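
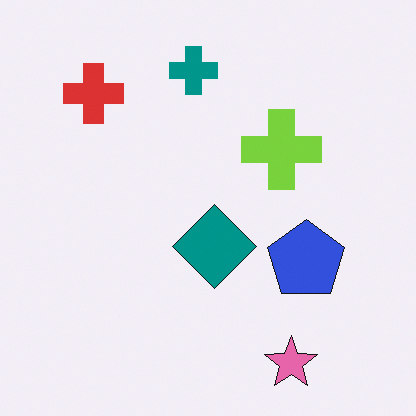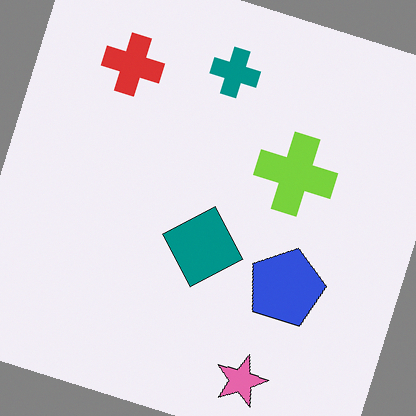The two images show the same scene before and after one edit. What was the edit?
This is the original image rotated clockwise by a moderate amount.

Every shape is tilted by the same angle and the image corners show triangular fill wedges — a whole-image rotation by a non-right angle.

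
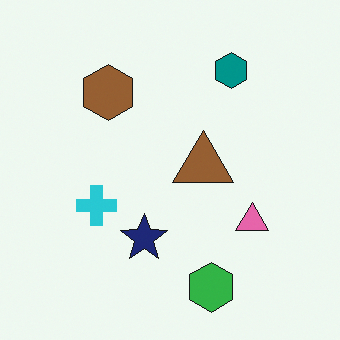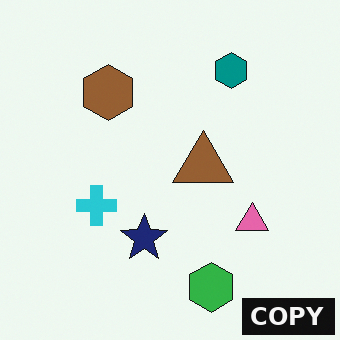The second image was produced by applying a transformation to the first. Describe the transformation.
The transformation is: watermarked with the text "COPY" in the lower-right corner.

A dark label reading "COPY" appears in the lower-right corner.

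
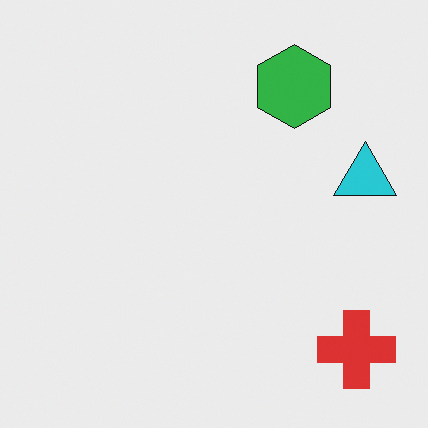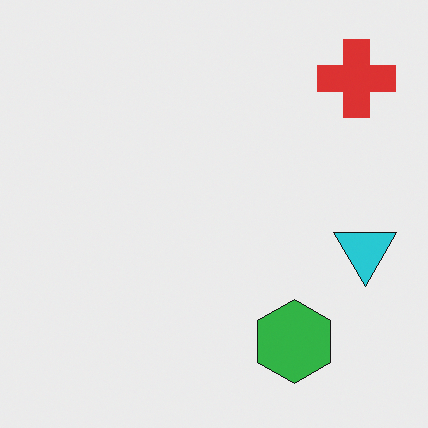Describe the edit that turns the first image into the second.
It was flipped vertically (top ↔ bottom).

The red cross is in the bottom-right of the first image and the top-right of the second — shapes on opposite sides of the horizontal midline have swapped in a mirror flip.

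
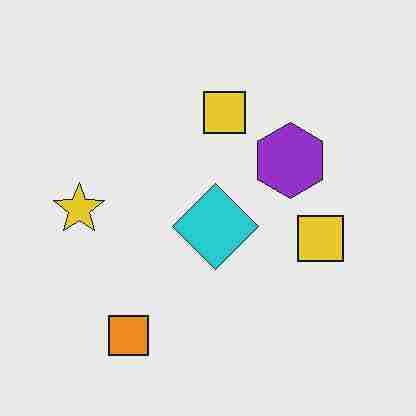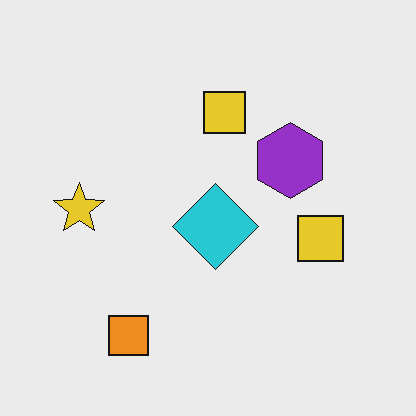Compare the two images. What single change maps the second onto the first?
The transformation is: degraded with heavy JPEG compression.

Blocky 8×8 compression artifacts appear around shape edges and the flat background shows ringing — characteristic JPEG degradation.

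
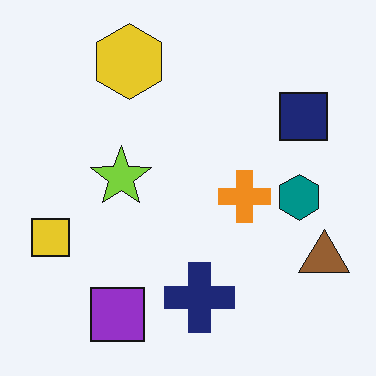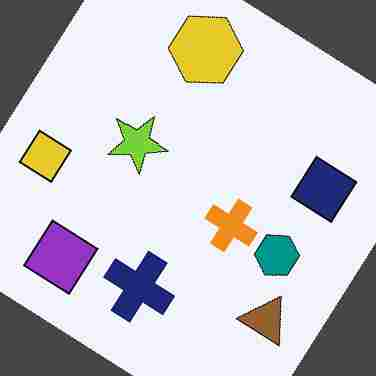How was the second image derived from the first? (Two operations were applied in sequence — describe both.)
The image was rotated clockwise by a large amount — several tens of degrees, then degraded with heavy JPEG compression.

Every shape is tilted by the same angle and the image corners show triangular fill wedges — a whole-image rotation by a non-right angle. Blocky 8×8 compression artifacts appear around shape edges and the flat background shows ringing — characteristic JPEG degradation.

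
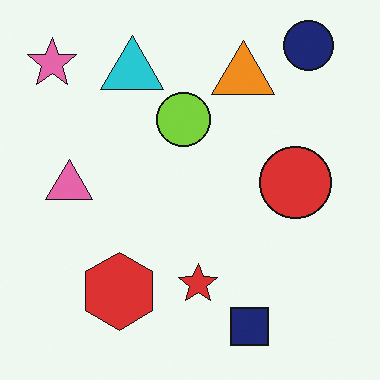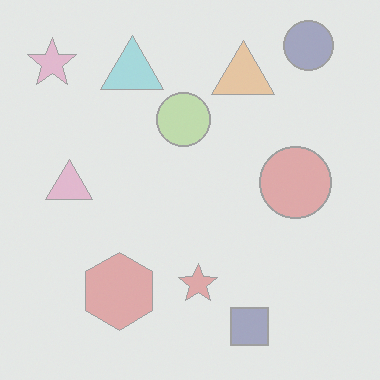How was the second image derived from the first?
The transformation is: given much lower contrast.

Tones are pushed toward mid-grey across the whole image — a global contrast change.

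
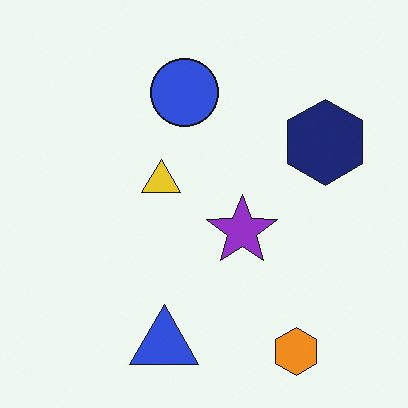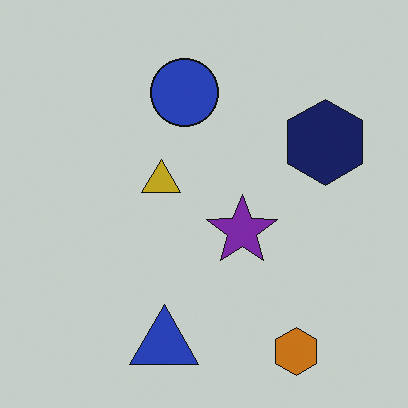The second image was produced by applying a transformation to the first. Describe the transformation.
This is the original image darkened a little.

Every pixel — background and shapes alike — is uniformly darkened.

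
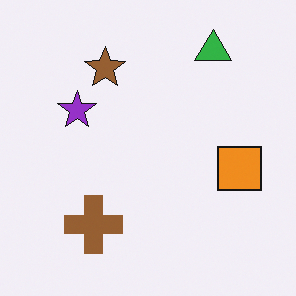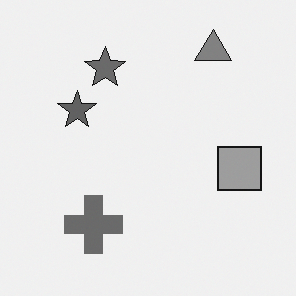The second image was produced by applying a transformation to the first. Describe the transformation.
The image was converted to grayscale.

All color is removed — every shape is now a shade of grey.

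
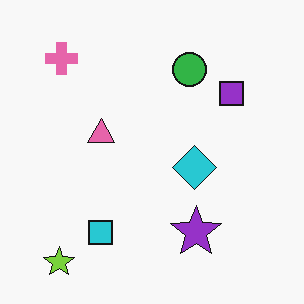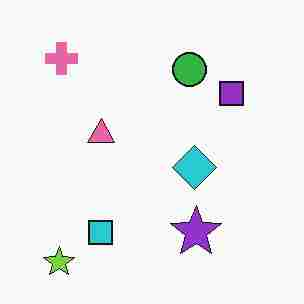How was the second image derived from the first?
The transformation is: degraded with heavy JPEG compression.

Blocky 8×8 compression artifacts appear around shape edges and the flat background shows ringing — characteristic JPEG degradation.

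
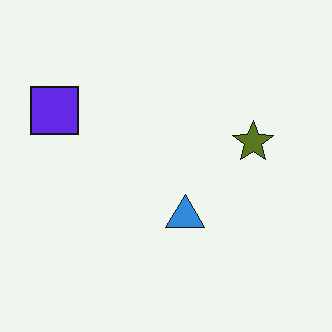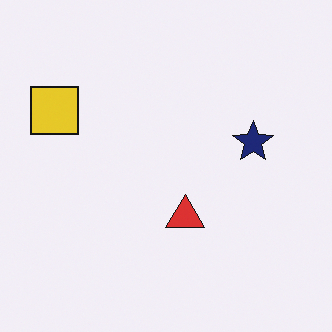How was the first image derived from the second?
Hue-shifted by a large amount.

Every shape's color has rotated by the same amount around the hue wheel — a uniform hue shift.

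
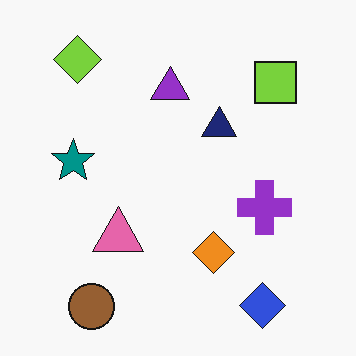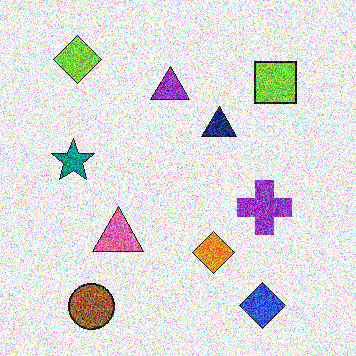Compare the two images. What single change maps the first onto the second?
It was degraded with heavy additive noise.

Random speckle covers the whole image, including the flat background.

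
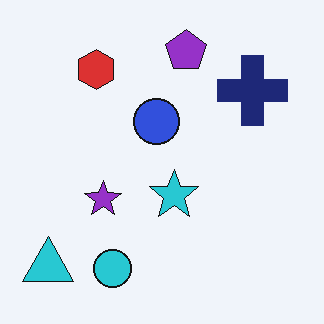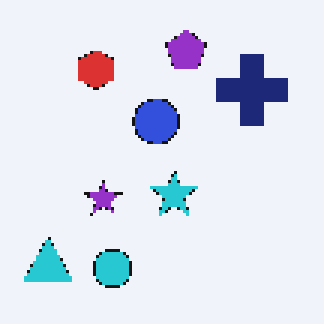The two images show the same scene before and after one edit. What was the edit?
The transformation is: lightly pixelated (a mild mosaic effect).

Shapes are reduced to large square blocks; fine edges and outlines are lost — a downscale-then-upscale (mosaic) effect.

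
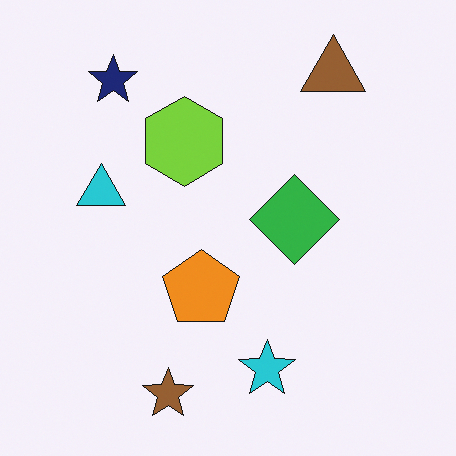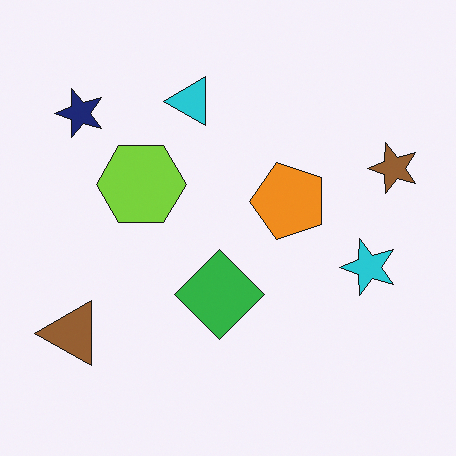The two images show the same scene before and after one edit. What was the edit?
This is the original image transposed (reflected across the top-left ↔ bottom-right diagonal).

Shapes have swapped their row and column positions — what was in the top-right is now in the bottom-left — a diagonal reflection.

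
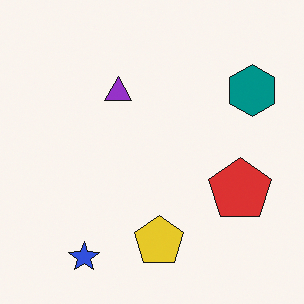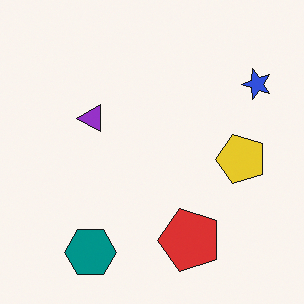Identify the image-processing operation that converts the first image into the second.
The transformation is: transposed (reflected across the top-left ↔ bottom-right diagonal).

Shapes have swapped their row and column positions — what was in the top-right is now in the bottom-left — a diagonal reflection.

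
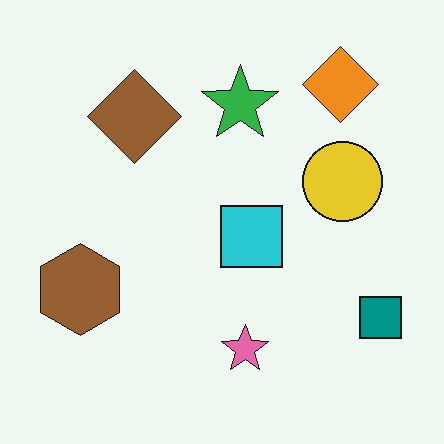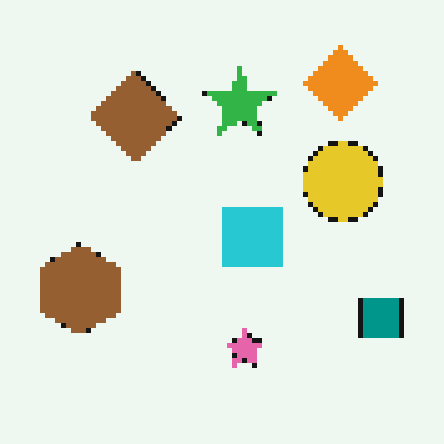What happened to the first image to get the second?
This is the original image mildly pixelated.

Shapes are reduced to large square blocks; fine edges and outlines are lost — a downscale-then-upscale (mosaic) effect.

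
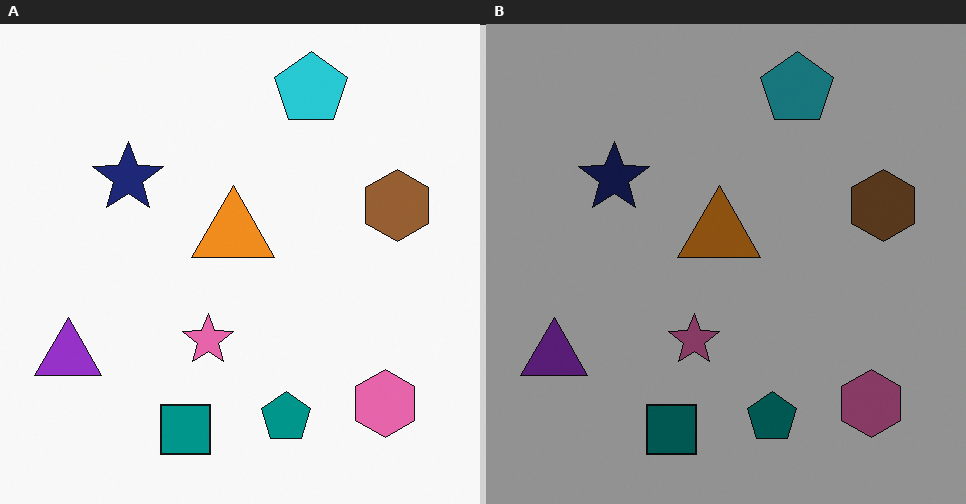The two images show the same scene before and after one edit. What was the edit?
It was noticeably darkened.

Every pixel — background and shapes alike — is uniformly darkened.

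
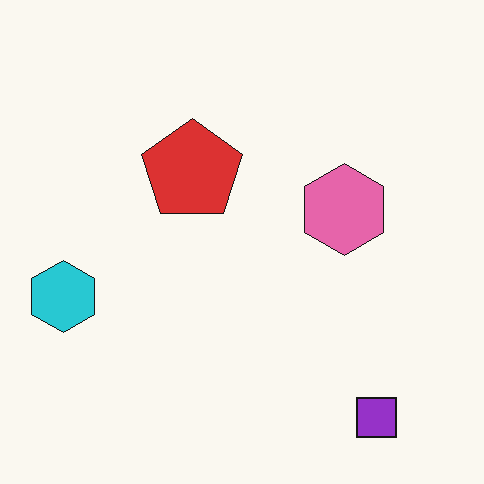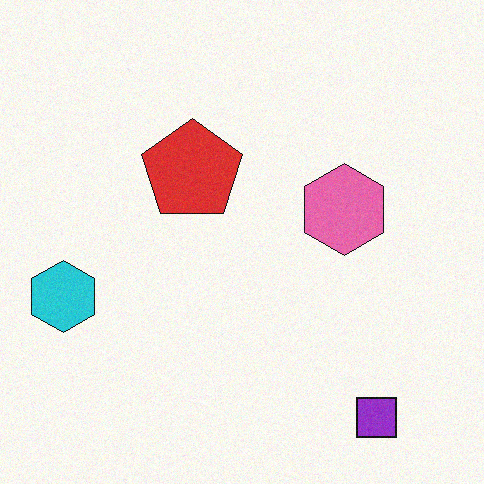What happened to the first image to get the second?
Degraded with a light layer of grain.

Random speckle covers the whole image, including the flat background.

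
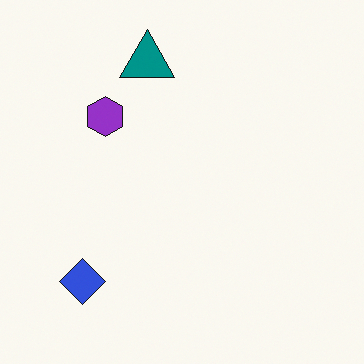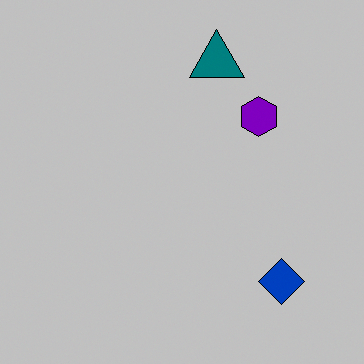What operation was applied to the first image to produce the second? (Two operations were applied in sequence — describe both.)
It was flipped horizontally (left ↔ right), then heavily posterized to just a handful of flat colors.

The blue diamond is in the bottom-left of the first image and the bottom-right of the second — shapes on opposite sides of the vertical midline have swapped in a mirror flip. Each flat color has snapped to a coarser quantized level — most visibly, the near-white background has dropped to a flat grey.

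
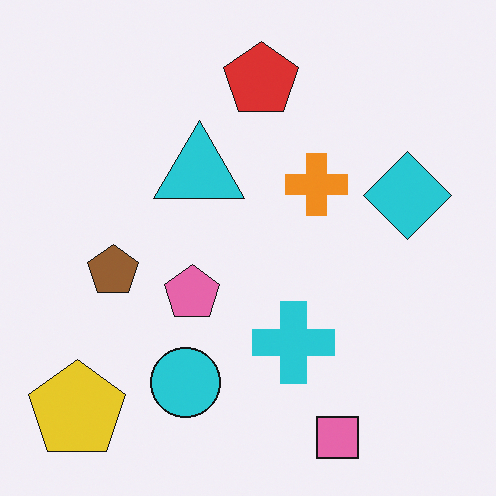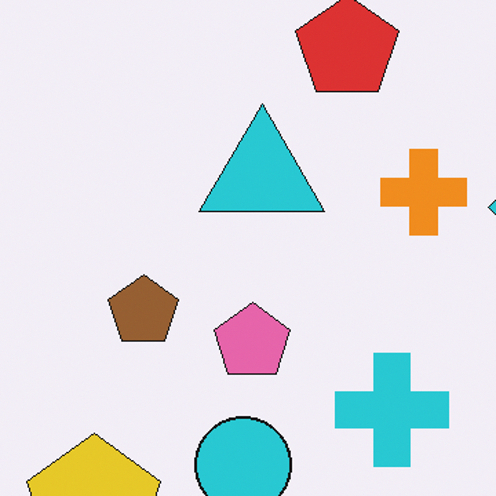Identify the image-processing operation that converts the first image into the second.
It was cropped slightly and scaled back up.

The visible shapes are larger and the field of view is narrower; shapes near the original edges may be partly or wholly outside the frame — a crop-and-rescale.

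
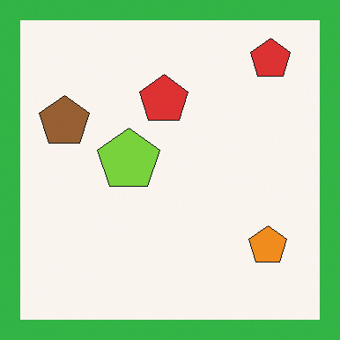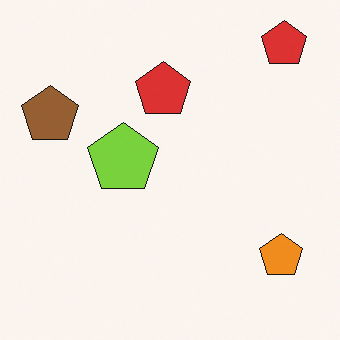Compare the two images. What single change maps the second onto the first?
The image was framed with a green border.

A solid green frame runs around the edge of the first image, with the content slightly shrunk inside it.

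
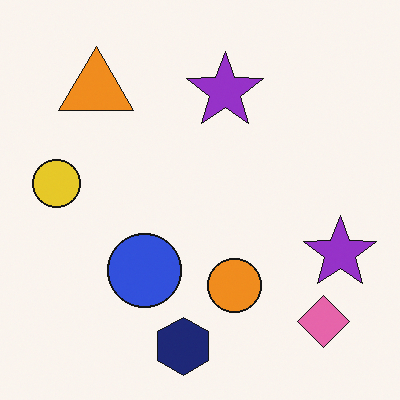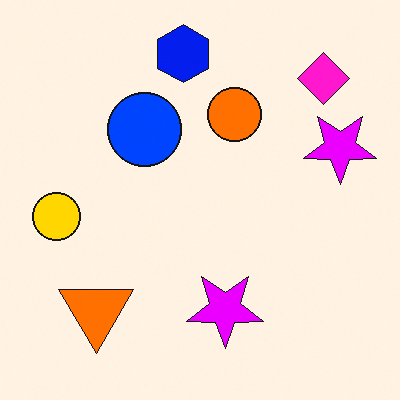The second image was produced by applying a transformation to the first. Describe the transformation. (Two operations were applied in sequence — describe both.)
The second image is the first flipped vertically (top ↔ bottom), then heavily oversaturated.

The navy hexagon is in the bottom of the first image and the top of the second — shapes on opposite sides of the horizontal midline have swapped in a mirror flip. All colors are more vivid — a global saturation change.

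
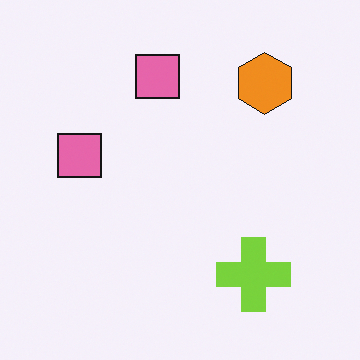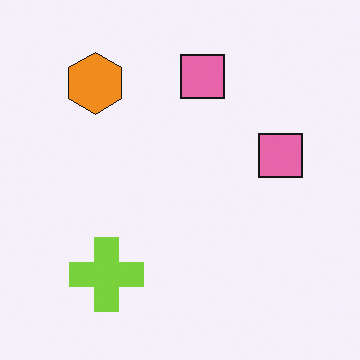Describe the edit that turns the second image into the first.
It was flipped horizontally (left ↔ right).

The orange hexagon is in the top-left of the second image and the top-right of the first — shapes on opposite sides of the vertical midline have swapped in a mirror flip.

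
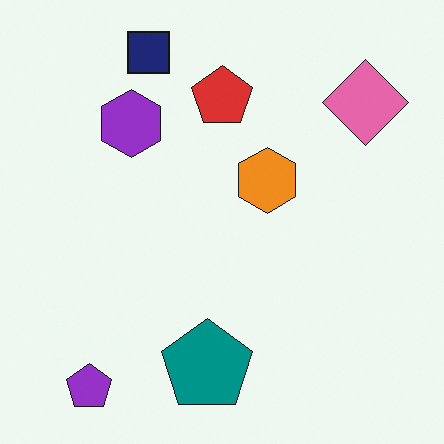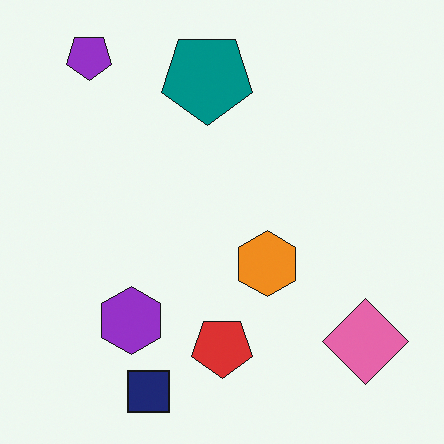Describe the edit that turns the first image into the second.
This is the original image flipped vertically (top ↔ bottom).

The navy square is in the top of the first image and the bottom of the second — shapes on opposite sides of the horizontal midline have swapped in a mirror flip.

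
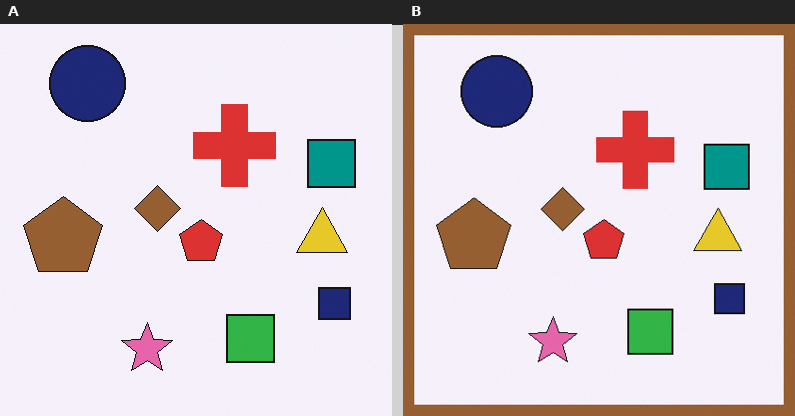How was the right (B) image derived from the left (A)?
Framed with a brown border.

A solid brown frame runs around the edge of the right (B) image, with the content slightly shrunk inside it.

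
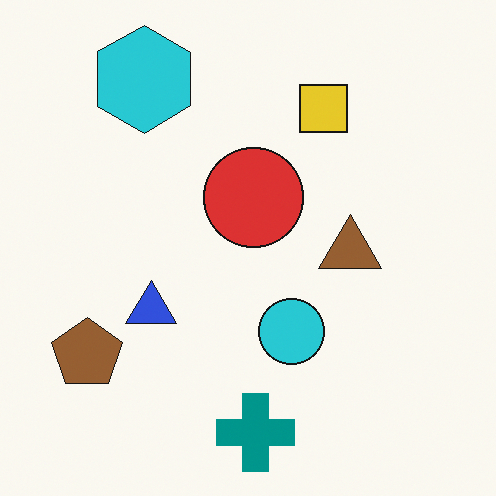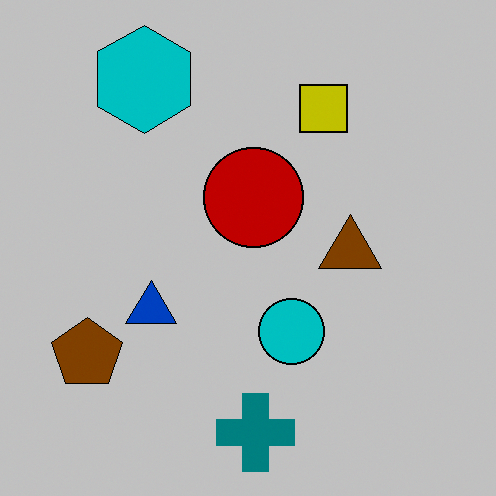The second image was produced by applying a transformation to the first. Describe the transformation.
It was aggressively posterized.

Each flat color has snapped to a coarser quantized level — most visibly, the near-white background has dropped to a flat grey.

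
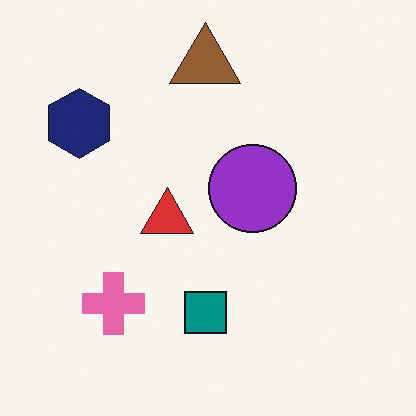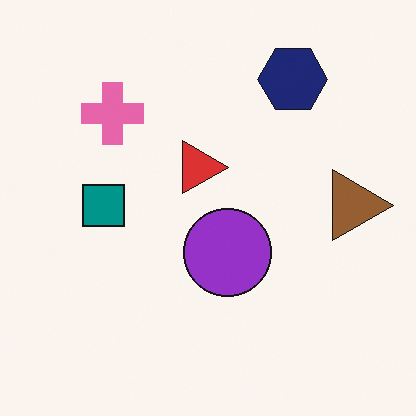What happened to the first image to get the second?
The second image is the first rotated 90° clockwise.

The navy hexagon sits in the top-left of the first image and the top-right of the second — consistent with a whole-image 90° clockwise rotation.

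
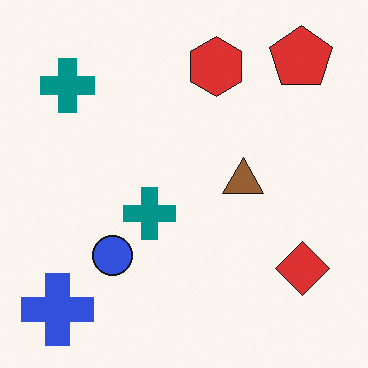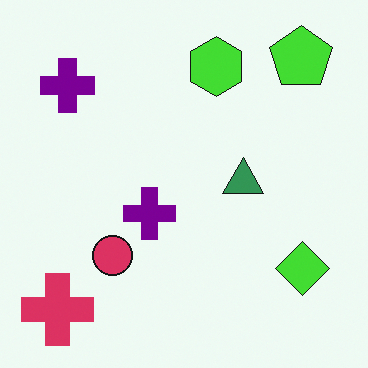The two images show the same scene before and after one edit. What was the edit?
The transformation is: hue-shifted by a moderate amount.

Every shape's color has rotated by the same amount around the hue wheel — a uniform hue shift.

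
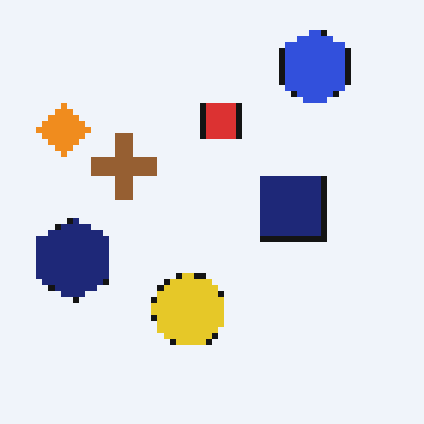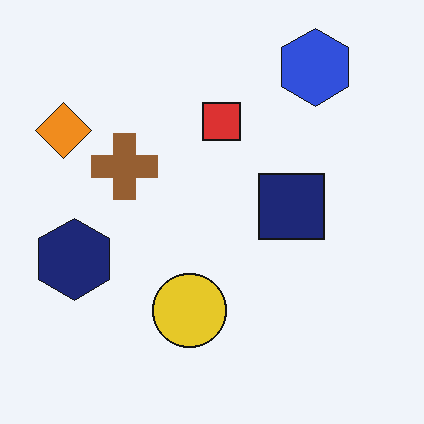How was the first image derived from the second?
The transformation is: moderately pixelated.

Shapes are reduced to large square blocks; fine edges and outlines are lost — a downscale-then-upscale (mosaic) effect.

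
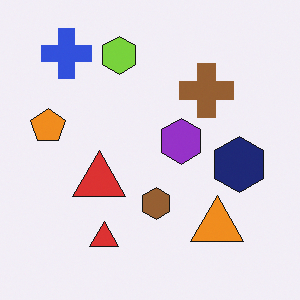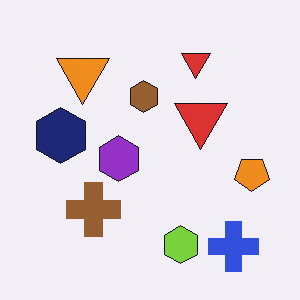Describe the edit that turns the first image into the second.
This is the original image rotated 180°.

The blue cross sits in the top-left of the first image and the bottom-right of the second — consistent with a whole-image 180° rotation.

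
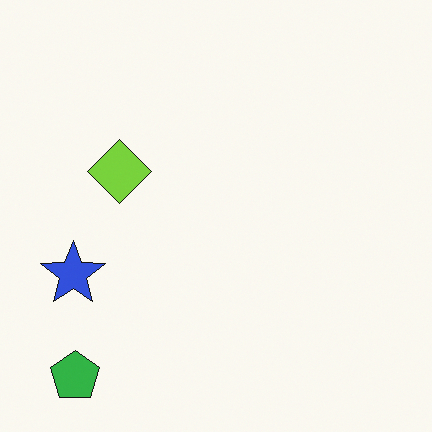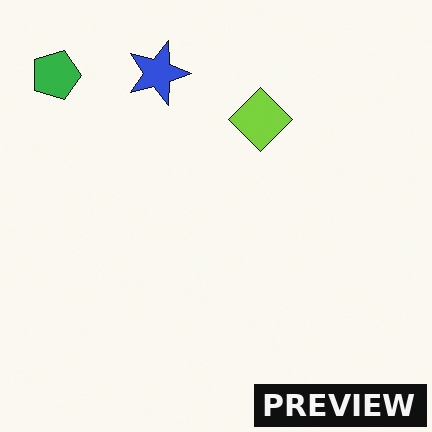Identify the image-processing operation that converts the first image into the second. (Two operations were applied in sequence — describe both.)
Rotated 90° clockwise, then watermarked with the text "PREVIEW" in the lower-right corner.

The green pentagon sits in the bottom-left of the first image and the top-left of the second — consistent with a whole-image 90° clockwise rotation. A dark label reading "PREVIEW" appears in the lower-right corner.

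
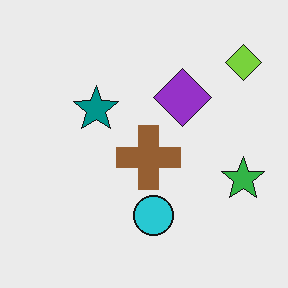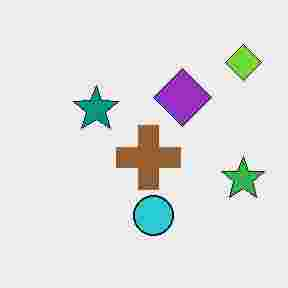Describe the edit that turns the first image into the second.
Degraded with heavy JPEG compression.

Blocky 8×8 compression artifacts appear around shape edges and the flat background shows ringing — characteristic JPEG degradation.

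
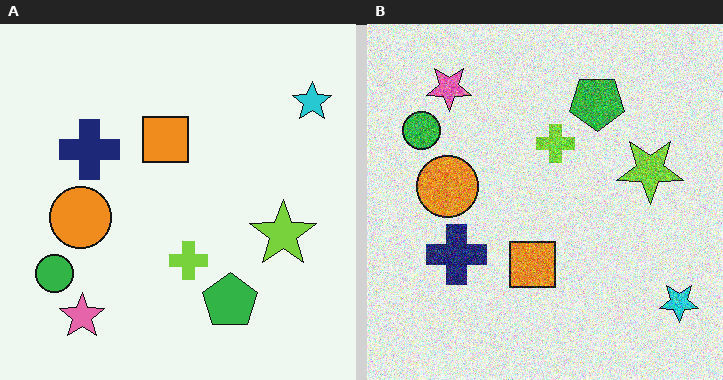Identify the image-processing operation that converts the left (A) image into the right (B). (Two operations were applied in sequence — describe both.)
This is the original image flipped vertically (top ↔ bottom), then degraded with heavy additive noise.

The pink star is in the bottom-left of the left (A) image and the top-left of the right (B) — shapes on opposite sides of the horizontal midline have swapped in a mirror flip. Random speckle covers the whole image, including the flat background.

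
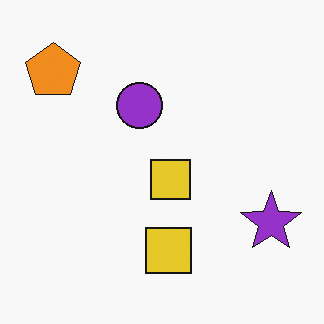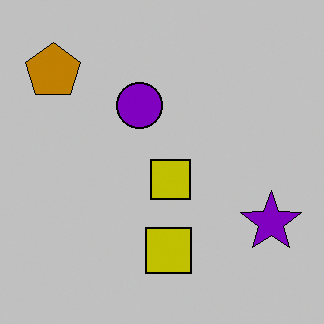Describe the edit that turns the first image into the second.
The second image is the first aggressively posterized.

Each flat color has snapped to a coarser quantized level — most visibly, the near-white background has dropped to a flat grey.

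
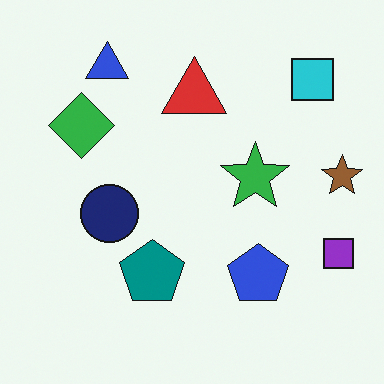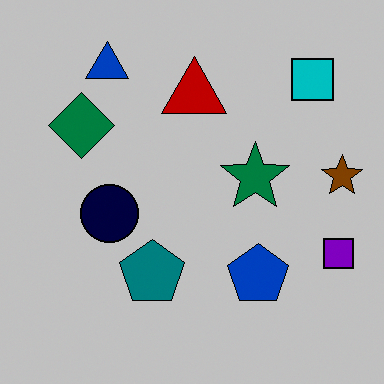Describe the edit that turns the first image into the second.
It was aggressively posterized.

Each flat color has snapped to a coarser quantized level — most visibly, the near-white background has dropped to a flat grey.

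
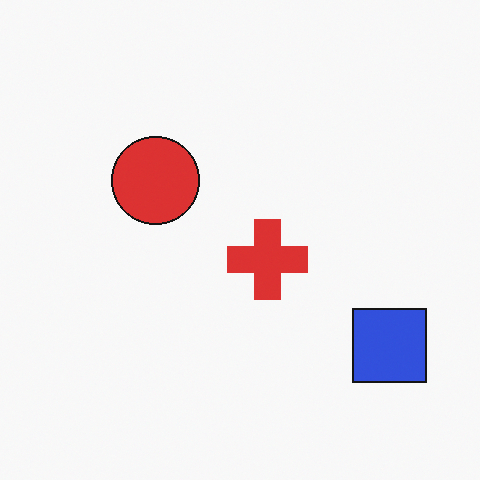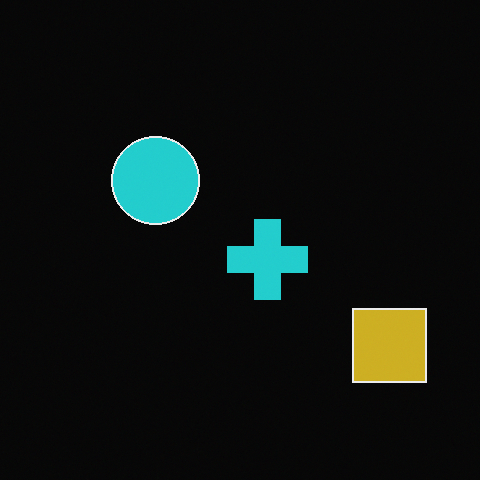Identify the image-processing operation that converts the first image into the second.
Color-inverted (negative).

The light background has become dark and every shape's color is its complement — a photographic negative.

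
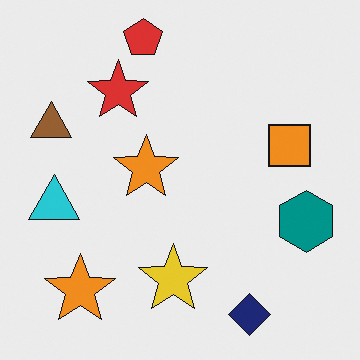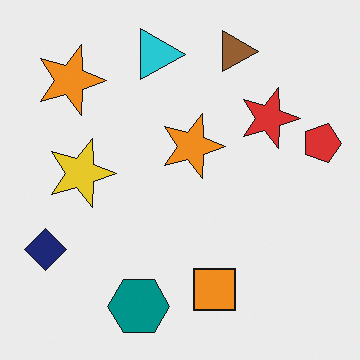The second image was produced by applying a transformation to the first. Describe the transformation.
The transformation is: rotated 90° clockwise.

The navy diamond sits in the bottom-right of the first image and the bottom-left of the second — consistent with a whole-image 90° clockwise rotation.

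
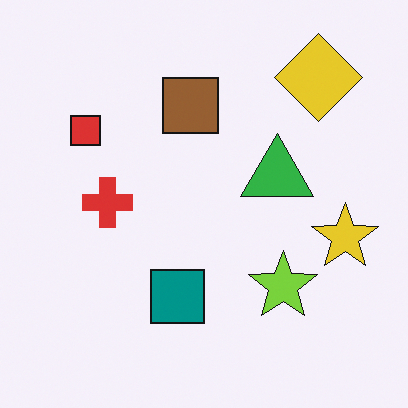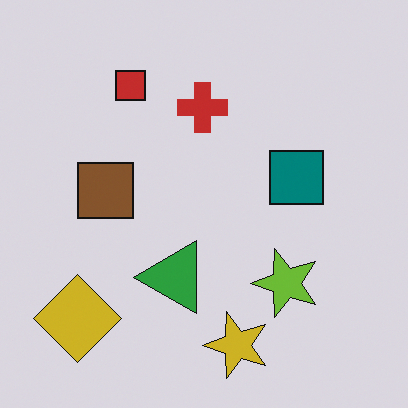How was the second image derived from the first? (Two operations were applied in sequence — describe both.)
Darkened a little, then transposed (reflected across the top-left ↔ bottom-right diagonal).

Every pixel — background and shapes alike — is uniformly darkened. Shapes have swapped their row and column positions — what was in the top-right is now in the bottom-left — a diagonal reflection.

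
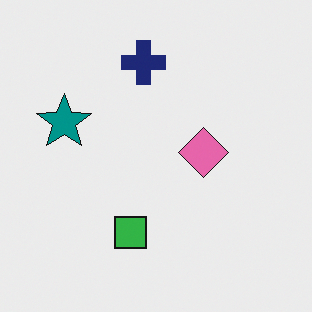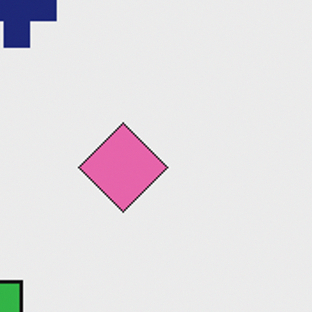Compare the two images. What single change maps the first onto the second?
The transformation is: cropped to a noticeably smaller region and rescaled.

The visible shapes are larger and the field of view is narrower; shapes near the original edges may be partly or wholly outside the frame — a crop-and-rescale.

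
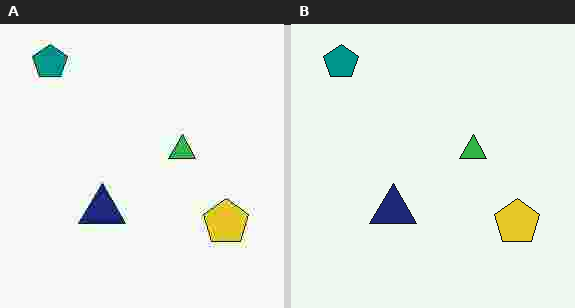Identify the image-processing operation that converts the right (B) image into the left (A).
It was degraded with heavy JPEG compression.

Blocky 8×8 compression artifacts appear around shape edges and the flat background shows ringing — characteristic JPEG degradation.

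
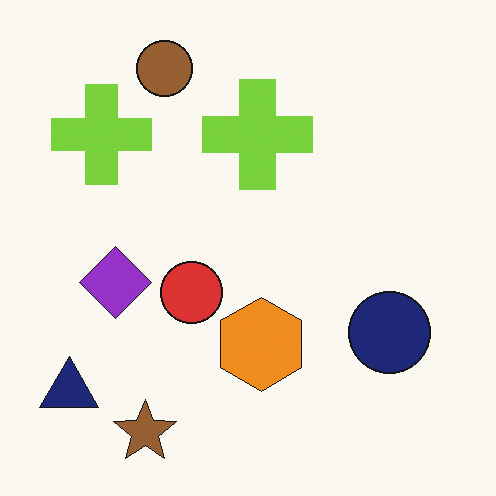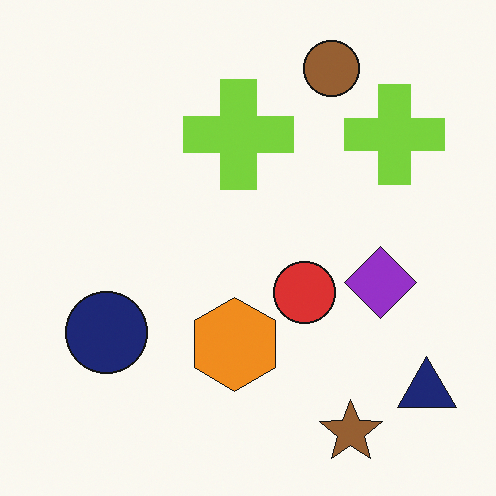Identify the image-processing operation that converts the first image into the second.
Flipped horizontally (left ↔ right).

The navy triangle is in the bottom-left of the first image and the bottom-right of the second — shapes on opposite sides of the vertical midline have swapped in a mirror flip.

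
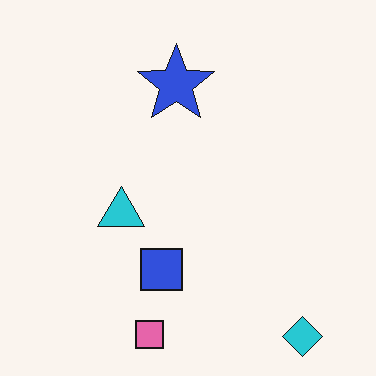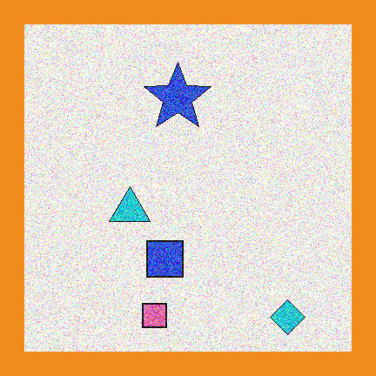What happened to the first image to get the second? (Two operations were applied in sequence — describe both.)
The transformation is: degraded with heavy additive noise, then framed with a orange border.

Random speckle covers the whole image, including the flat background. A solid orange frame runs around the edge of the second image, with the content slightly shrunk inside it.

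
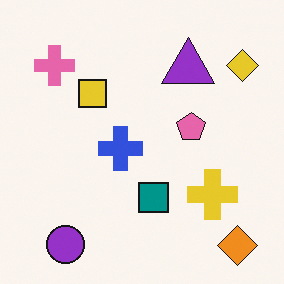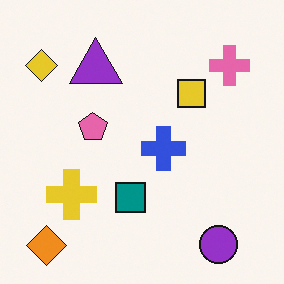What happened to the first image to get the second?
This is the original image flipped horizontally (left ↔ right).

The yellow diamond is in the top-right of the first image and the top-left of the second — shapes on opposite sides of the vertical midline have swapped in a mirror flip.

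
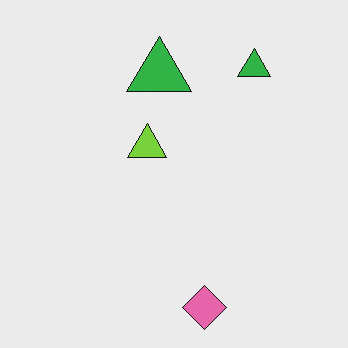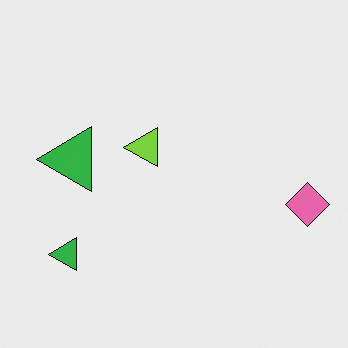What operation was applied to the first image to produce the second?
The transformation is: transposed (reflected across the top-left ↔ bottom-right diagonal).

Shapes have swapped their row and column positions — what was in the top-right is now in the bottom-left — a diagonal reflection.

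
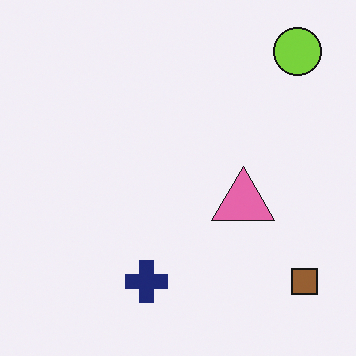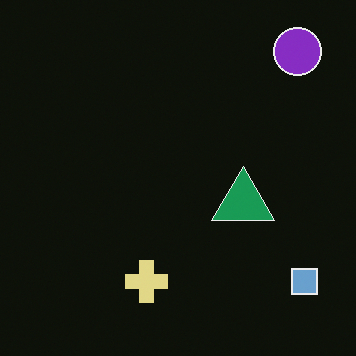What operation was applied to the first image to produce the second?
Color-inverted (negative).

The light background has become dark and every shape's color is its complement — a photographic negative.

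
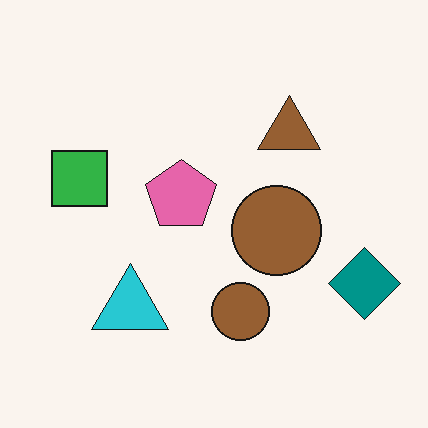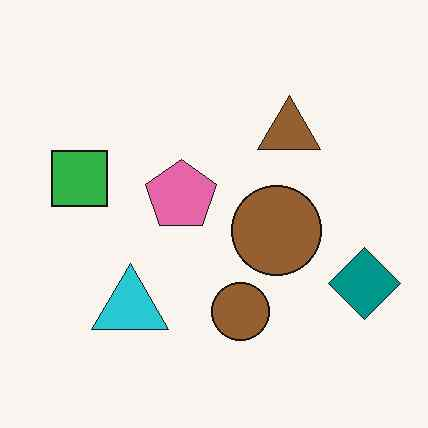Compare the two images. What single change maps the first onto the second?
This is the original image JPEG-compressed with visible artifacts.

Blocky 8×8 compression artifacts appear around shape edges and the flat background shows ringing — characteristic JPEG degradation.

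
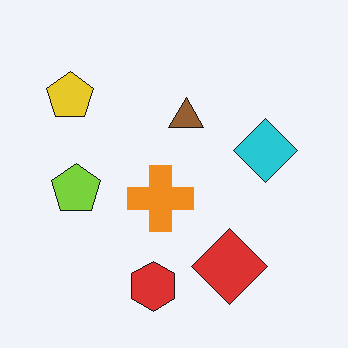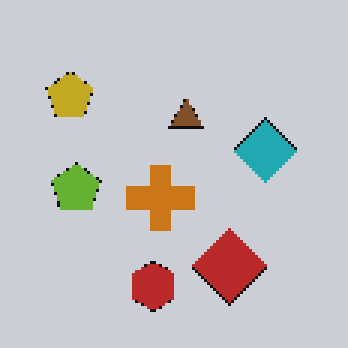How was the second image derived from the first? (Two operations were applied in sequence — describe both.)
This is the original image mildly pixelated, then darkened a little.

Shapes are reduced to large square blocks; fine edges and outlines are lost — a downscale-then-upscale (mosaic) effect. Every pixel — background and shapes alike — is uniformly darkened.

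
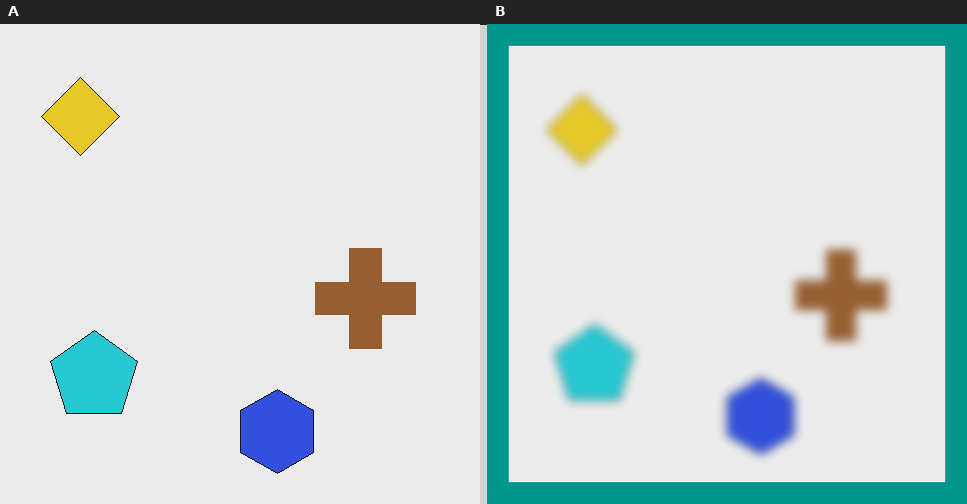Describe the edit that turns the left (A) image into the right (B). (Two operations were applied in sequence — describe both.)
The transformation is: strongly gaussian-blurred, then framed with a teal border.

Shape edges and outlines are uniformly softened across the whole image. A solid teal frame runs around the edge of the right (B) image, with the content slightly shrunk inside it.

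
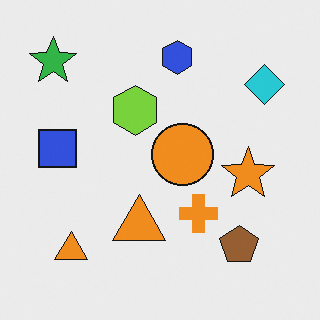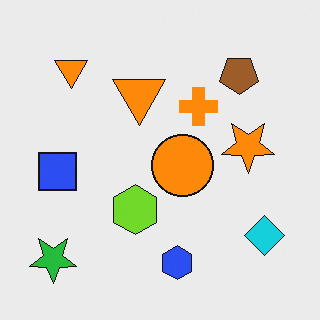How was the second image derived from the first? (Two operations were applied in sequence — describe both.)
The second image is the first slightly oversaturated, then flipped vertically (top ↔ bottom).

All colors are more vivid — a global saturation change. The blue hexagon is in the top of the first image and the bottom of the second — shapes on opposite sides of the horizontal midline have swapped in a mirror flip.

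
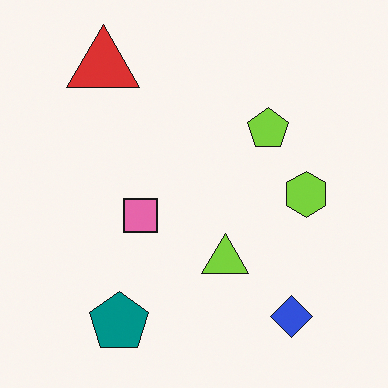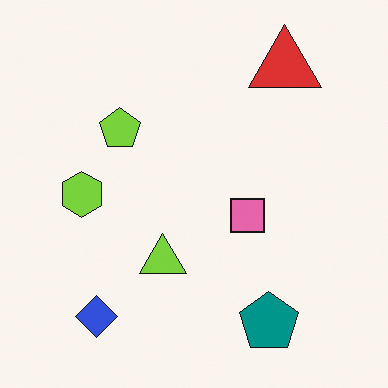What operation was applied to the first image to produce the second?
Flipped horizontally (left ↔ right).

The lime hexagon is in the right of the first image and the left of the second — shapes on opposite sides of the vertical midline have swapped in a mirror flip.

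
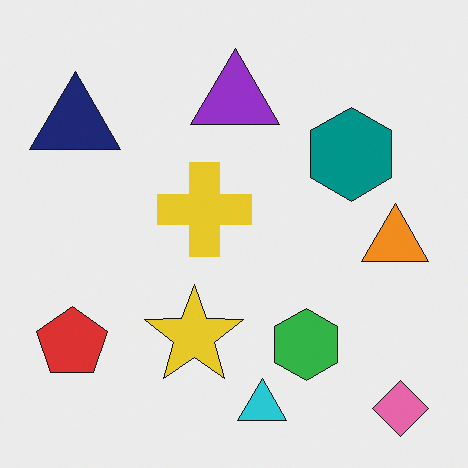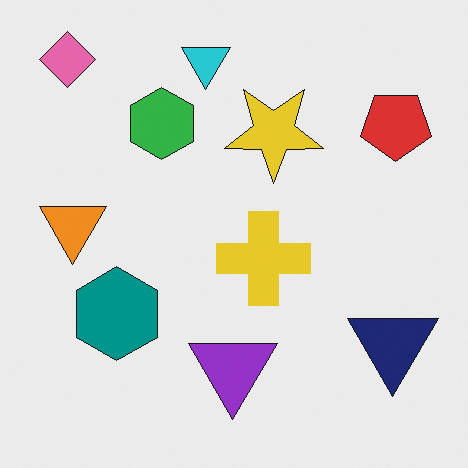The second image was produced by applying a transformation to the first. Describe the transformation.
Rotated 180°.

The pink diamond sits in the bottom-right of the first image and the top-left of the second — consistent with a whole-image 180° rotation.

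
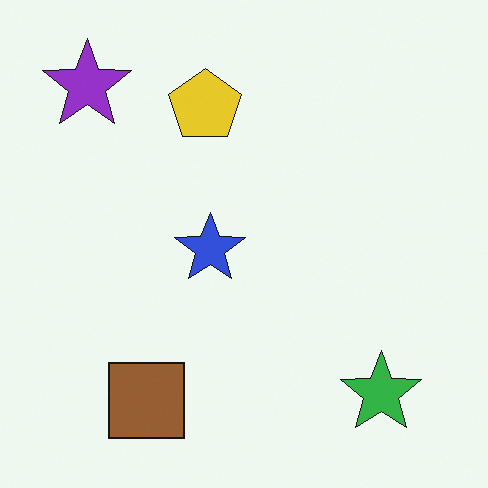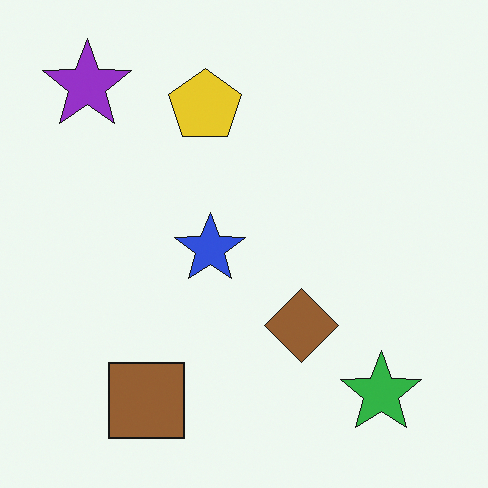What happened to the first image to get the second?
Overlaid with an additional brown diamond.

A brown diamond appears in the second image that is absent from the first.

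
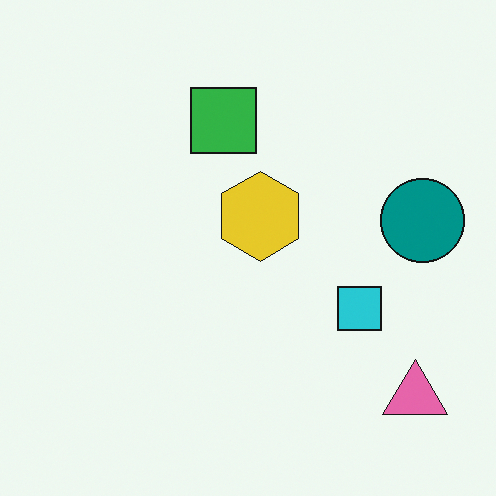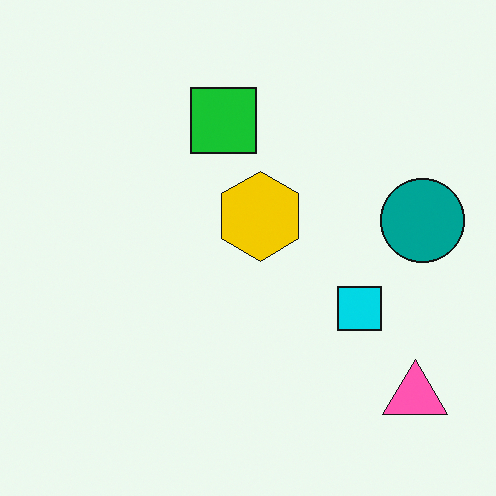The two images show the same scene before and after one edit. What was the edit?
The transformation is: slightly oversaturated.

All colors are more vivid — a global saturation change.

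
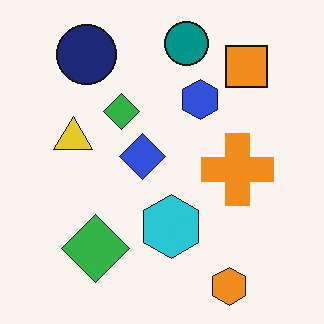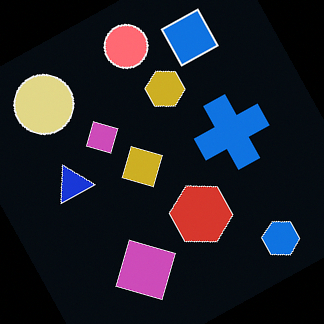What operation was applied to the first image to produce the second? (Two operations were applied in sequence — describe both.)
The transformation is: color-inverted (negative), then rotated counter-clockwise by a clearly visible amount.

The light background has become dark and every shape's color is its complement — a photographic negative. Every shape is tilted by the same angle and the image corners show triangular fill wedges — a whole-image rotation by a non-right angle.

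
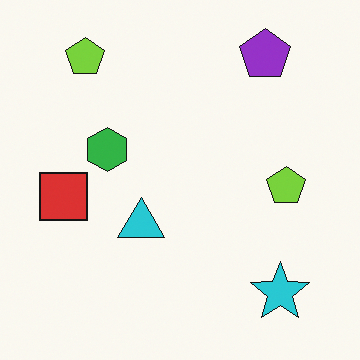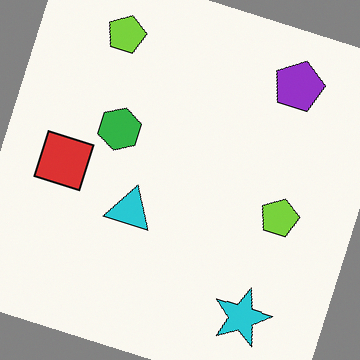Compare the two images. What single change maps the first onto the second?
The image was rotated clockwise by a clearly visible amount.

Every shape is tilted by the same angle and the image corners show triangular fill wedges — a whole-image rotation by a non-right angle.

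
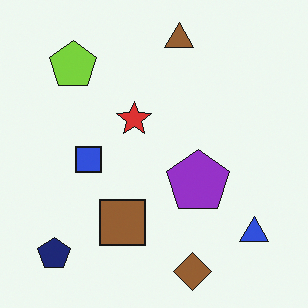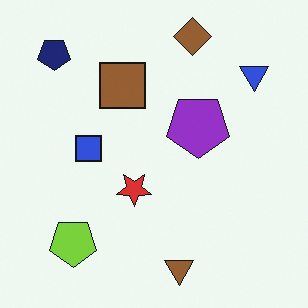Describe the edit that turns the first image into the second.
The image was flipped vertically (top ↔ bottom).

The brown diamond is in the bottom of the first image and the top of the second — shapes on opposite sides of the horizontal midline have swapped in a mirror flip.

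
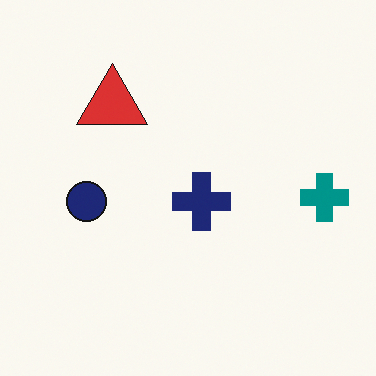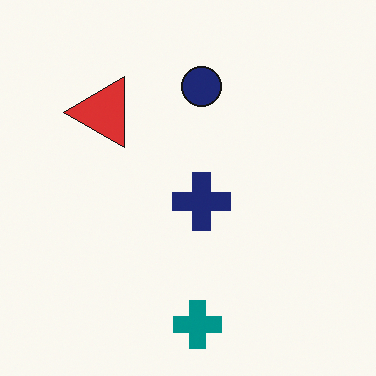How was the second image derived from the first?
The second image is the first transposed (reflected across the top-left ↔ bottom-right diagonal).

Shapes have swapped their row and column positions — what was in the top-right is now in the bottom-left — a diagonal reflection.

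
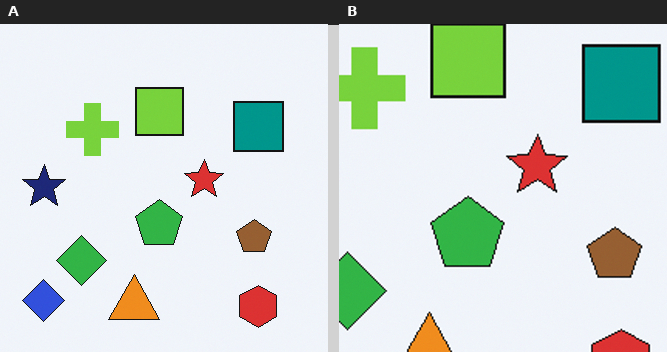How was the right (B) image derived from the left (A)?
It was cropped slightly and scaled back up.

The visible shapes are larger and the field of view is narrower; shapes near the original edges may be partly or wholly outside the frame — a crop-and-rescale.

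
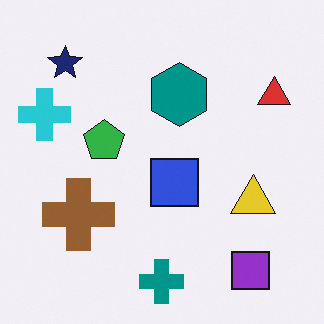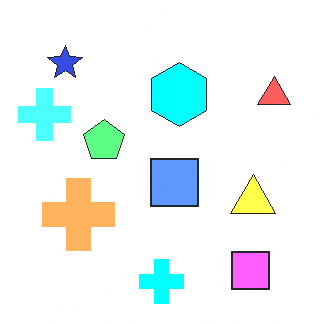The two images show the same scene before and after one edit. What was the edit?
The transformation is: brightened a lot.

Every pixel — background and shapes alike — is uniformly brightened.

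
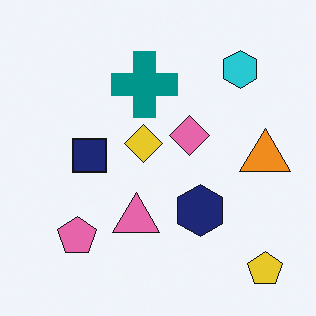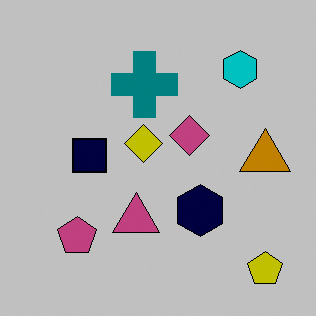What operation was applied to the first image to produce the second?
The transformation is: heavily posterized to just a handful of flat colors.

Each flat color has snapped to a coarser quantized level — most visibly, the near-white background has dropped to a flat grey.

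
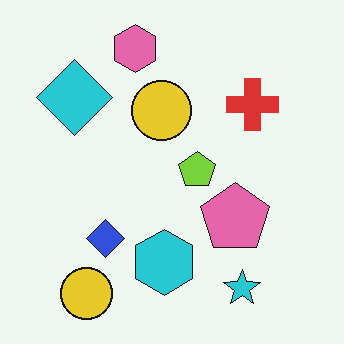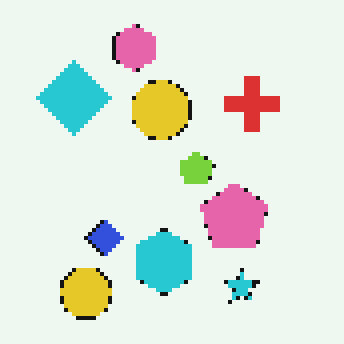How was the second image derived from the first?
It was lightly pixelated (a mild mosaic effect).

Shapes are reduced to large square blocks; fine edges and outlines are lost — a downscale-then-upscale (mosaic) effect.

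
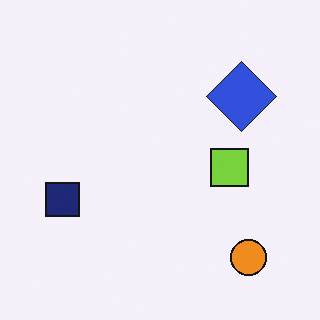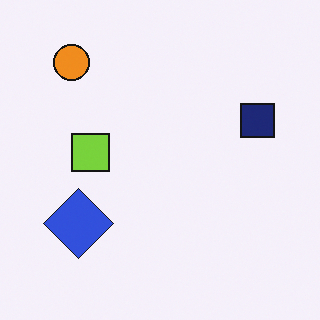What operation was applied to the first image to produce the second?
It was rotated 180°.

The orange circle sits in the bottom-right of the first image and the top-left of the second — consistent with a whole-image 180° rotation.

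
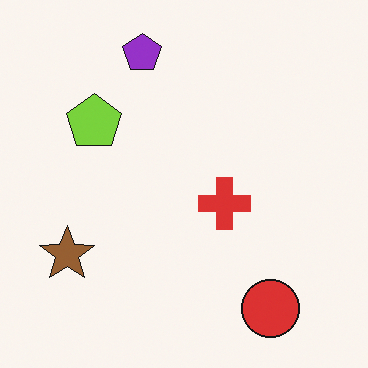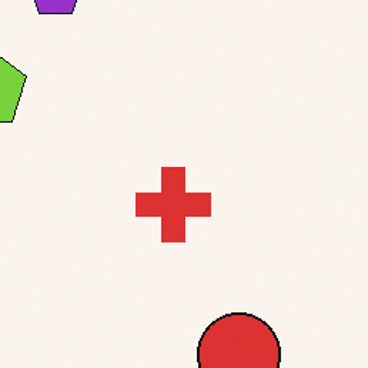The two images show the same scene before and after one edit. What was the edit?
This is the original image cropped slightly and scaled back up.

The visible shapes are larger and the field of view is narrower; shapes near the original edges may be partly or wholly outside the frame — a crop-and-rescale.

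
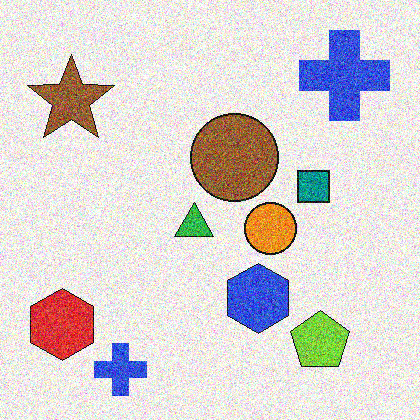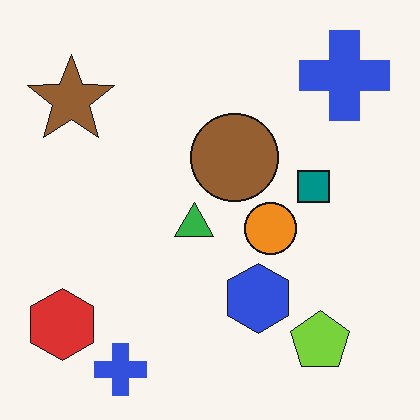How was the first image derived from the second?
The first image is the second degraded with strong gaussian noise.

Random speckle covers the whole image, including the flat background.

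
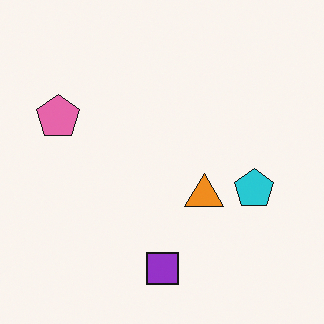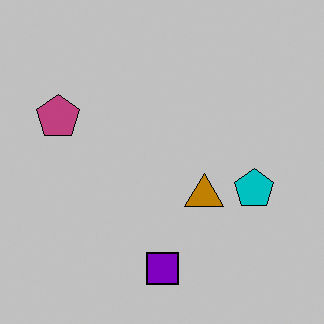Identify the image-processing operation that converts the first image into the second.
It was aggressively posterized.

Each flat color has snapped to a coarser quantized level — most visibly, the near-white background has dropped to a flat grey.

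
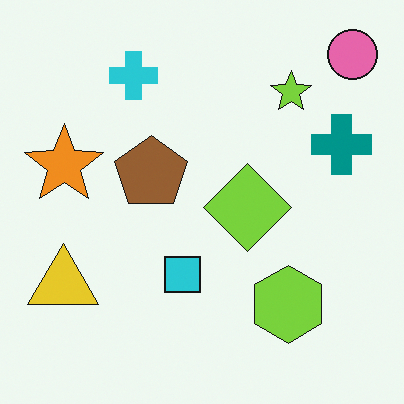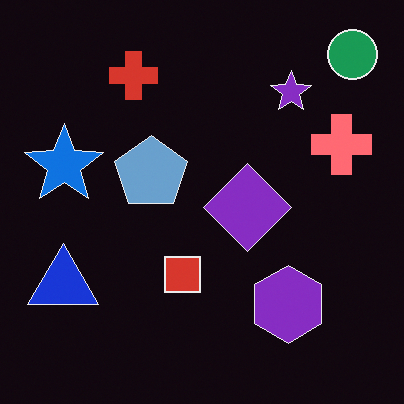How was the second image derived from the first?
Color-inverted (negative).

The light background has become dark and every shape's color is its complement — a photographic negative.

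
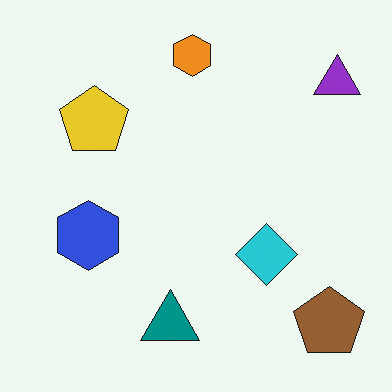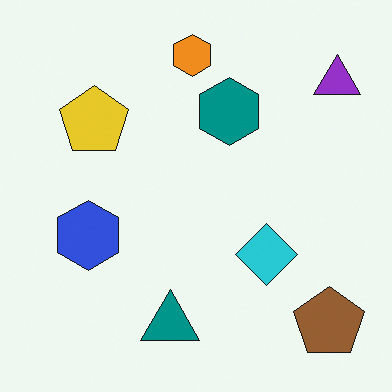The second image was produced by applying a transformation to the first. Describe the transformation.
Overlaid with an additional teal hexagon.

A teal hexagon appears in the second image that is absent from the first.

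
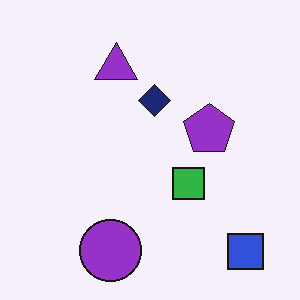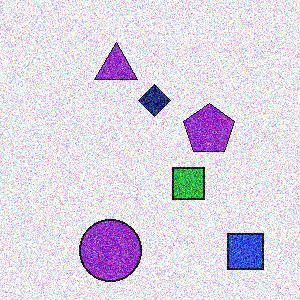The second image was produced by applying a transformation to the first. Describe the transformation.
The transformation is: degraded with a thick layer of grain.

Random speckle covers the whole image, including the flat background.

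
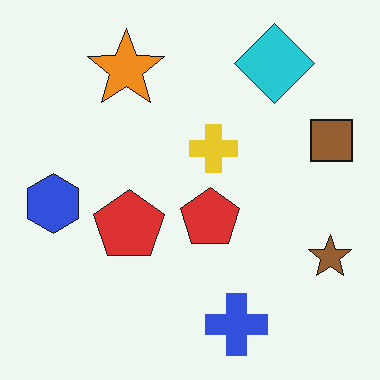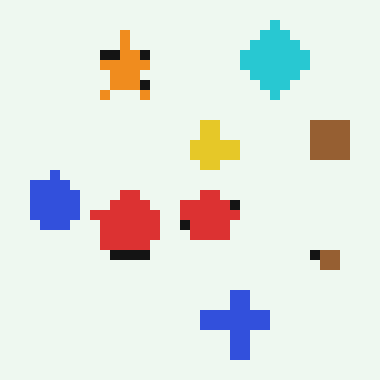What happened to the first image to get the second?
Heavily pixelated into large blocks.

Shapes are reduced to large square blocks; fine edges and outlines are lost — a downscale-then-upscale (mosaic) effect.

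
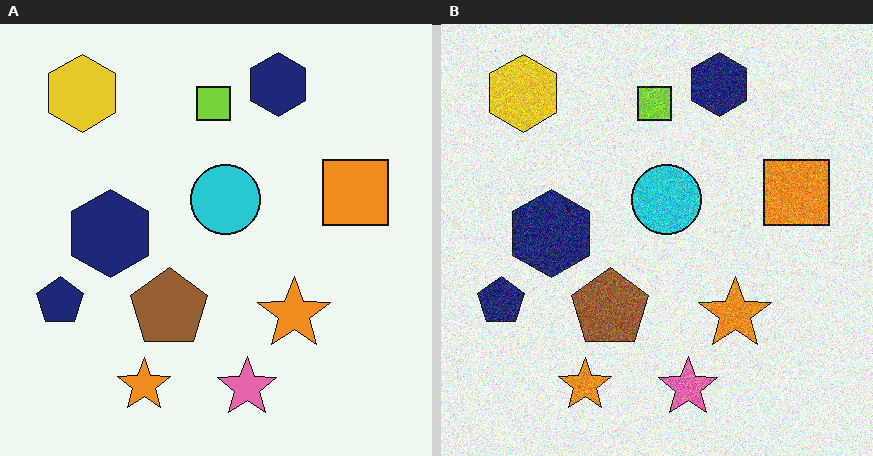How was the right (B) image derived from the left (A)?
The right (B) image is the left (A) degraded with visible gaussian noise.

Random speckle covers the whole image, including the flat background.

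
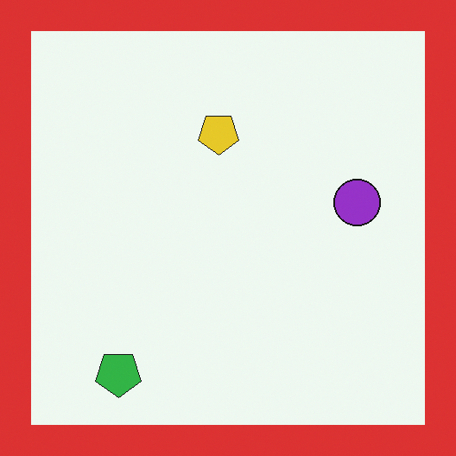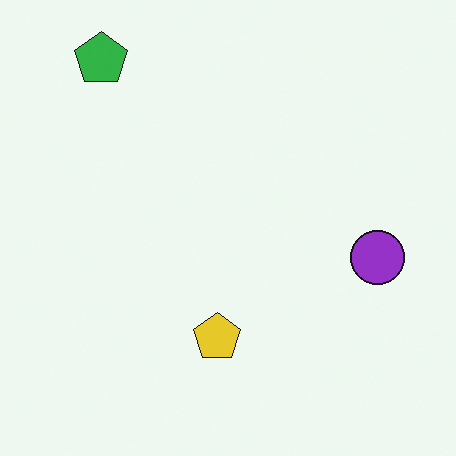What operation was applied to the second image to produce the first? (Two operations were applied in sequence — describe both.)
The first image is the second flipped vertically (top ↔ bottom), then framed with a red border.

The green pentagon is in the top-left of the second image and the bottom-left of the first — shapes on opposite sides of the horizontal midline have swapped in a mirror flip. A solid red frame runs around the edge of the first image, with the content slightly shrunk inside it.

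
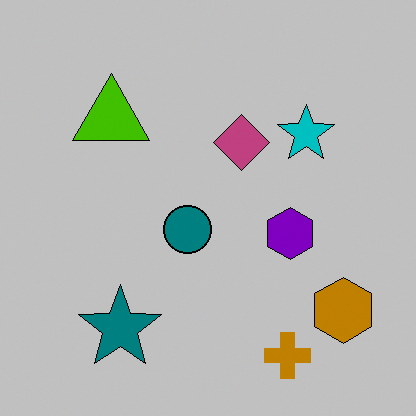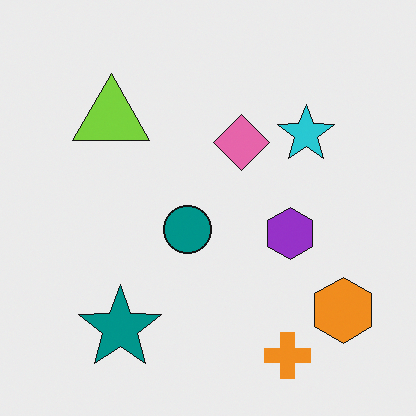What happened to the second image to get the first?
The transformation is: aggressively posterized.

Each flat color has snapped to a coarser quantized level — most visibly, the near-white background has dropped to a flat grey.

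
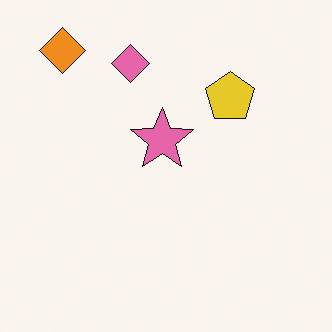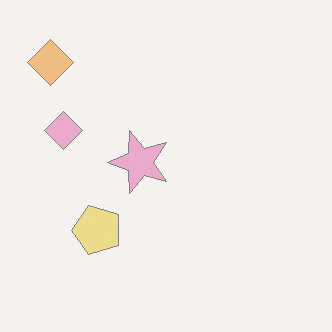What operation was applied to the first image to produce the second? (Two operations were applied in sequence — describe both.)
The transformation is: given much lower contrast, then transposed (reflected across the top-left ↔ bottom-right diagonal).

Tones are pushed toward mid-grey across the whole image — a global contrast change. Shapes have swapped their row and column positions — what was in the top-right is now in the bottom-left — a diagonal reflection.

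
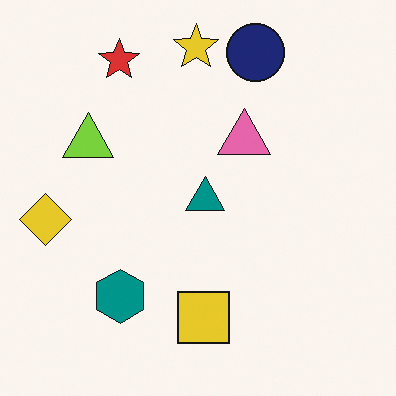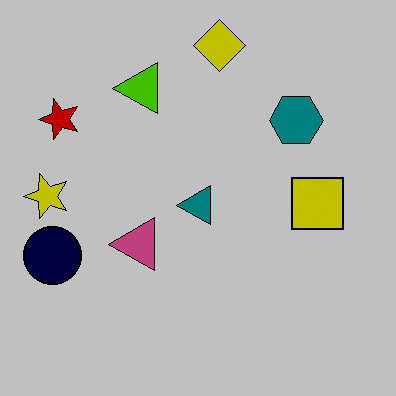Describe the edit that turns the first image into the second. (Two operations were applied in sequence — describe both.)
The transformation is: transposed (reflected across the top-left ↔ bottom-right diagonal), then heavily posterized to just a handful of flat colors.

Shapes have swapped their row and column positions — what was in the top-right is now in the bottom-left — a diagonal reflection. Each flat color has snapped to a coarser quantized level — most visibly, the near-white background has dropped to a flat grey.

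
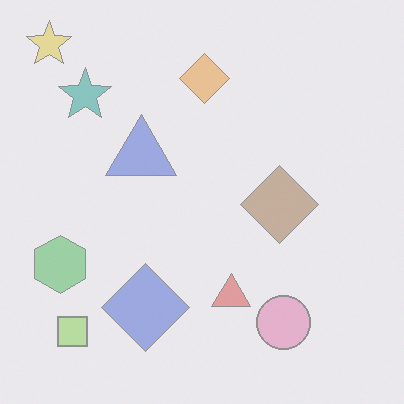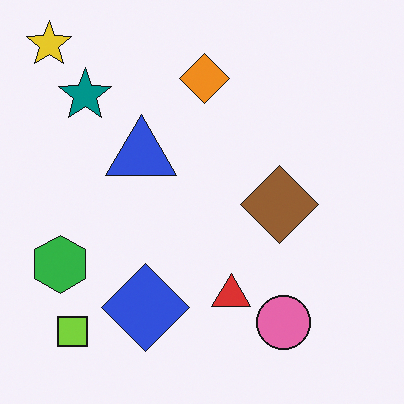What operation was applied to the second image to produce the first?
The first image is the second washed out (contrast reduced).

Tones are pushed toward mid-grey across the whole image — a global contrast change.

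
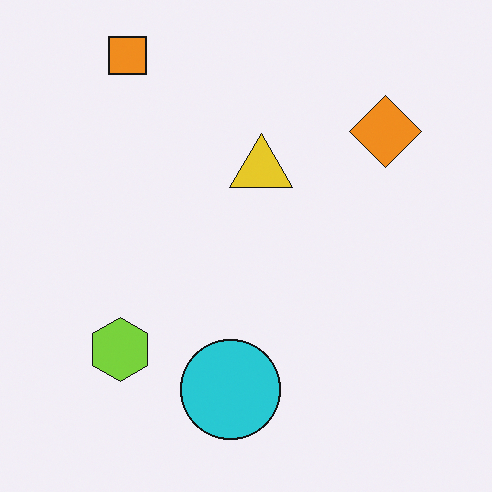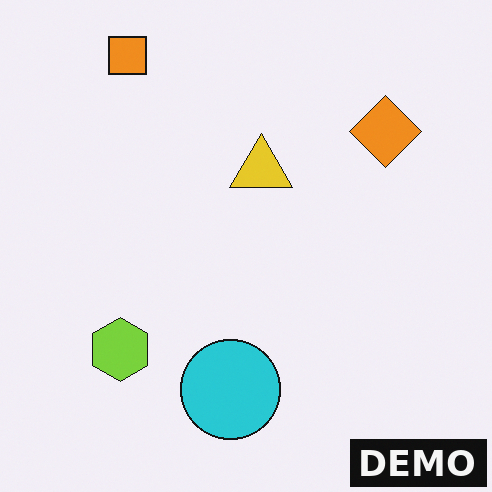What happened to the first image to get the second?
The second image is the first watermarked with the text "DEMO" in the lower-right corner.

A dark label reading "DEMO" appears in the lower-right corner.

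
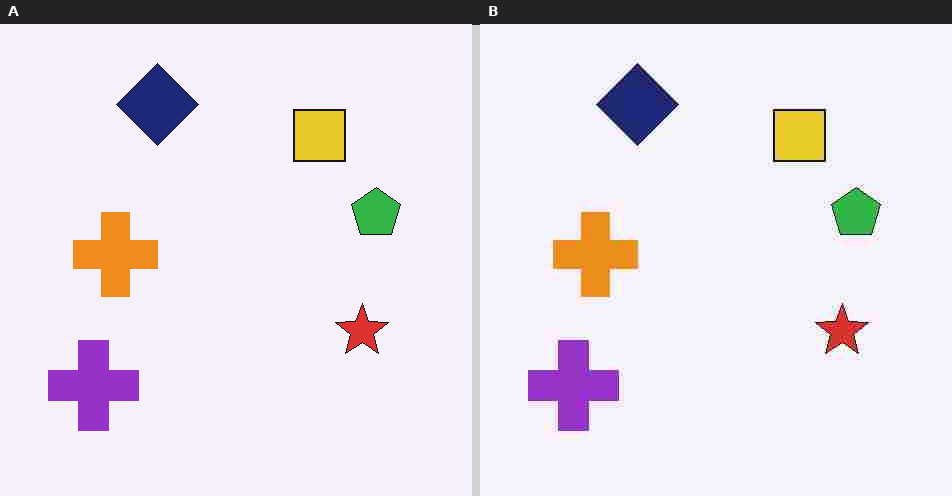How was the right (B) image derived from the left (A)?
The transformation is: heavily JPEG-compressed with obvious blocking artifacts.

Blocky 8×8 compression artifacts appear around shape edges and the flat background shows ringing — characteristic JPEG degradation.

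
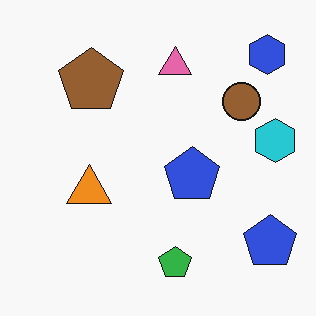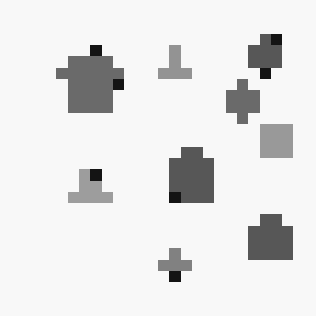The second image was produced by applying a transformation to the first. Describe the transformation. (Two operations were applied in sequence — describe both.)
The second image is the first converted to grayscale, then heavily pixelated into large blocks.

All color is removed — every shape is now a shade of grey. Shapes are reduced to large square blocks; fine edges and outlines are lost — a downscale-then-upscale (mosaic) effect.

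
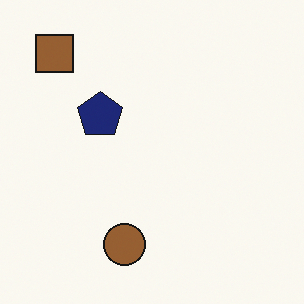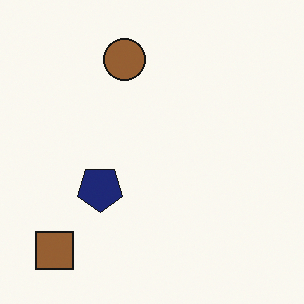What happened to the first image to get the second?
It was flipped vertically (top ↔ bottom).

The brown square is in the top-left of the first image and the bottom-left of the second — shapes on opposite sides of the horizontal midline have swapped in a mirror flip.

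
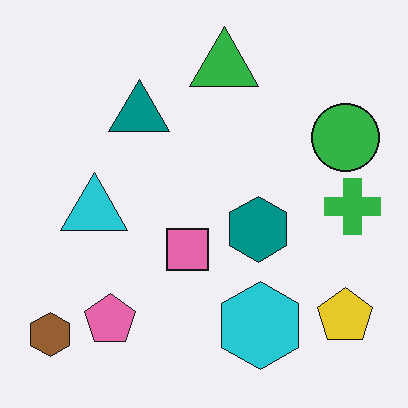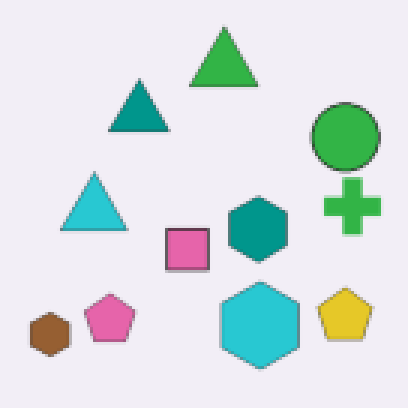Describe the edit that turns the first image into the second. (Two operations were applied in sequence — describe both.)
It was slightly softened, then mildly pixelated.

Shape edges and outlines are uniformly softened across the whole image. Shapes are reduced to large square blocks; fine edges and outlines are lost — a downscale-then-upscale (mosaic) effect.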